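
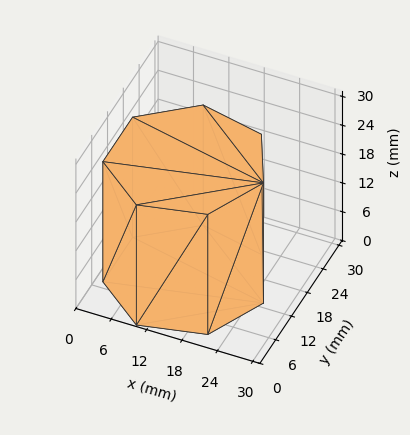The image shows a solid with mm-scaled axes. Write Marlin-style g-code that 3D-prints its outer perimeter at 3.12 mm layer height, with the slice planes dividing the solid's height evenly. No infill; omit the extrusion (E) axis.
Reading the render: the shape is a regular 7-sided prism (a cylinder approximated with 7 flat sides), circumscribed radius ≈ 13 mm, height ≈ 25 mm (dimensions read to the nearest mm from the axis ticks). For the g-code, the solid's height is divided into equal slices at the stated Δz and each level perimeter traced with G1 moves after a G0 lift.

; perimeter-only toolpath
G21 ; units = mm
G90 ; absolute positioning
G28 ; home
; layer 1
G0 Z3.12
G0 X26.00 Y13.00
G1 X21.11 Y23.16
G1 X10.11 Y25.67
G1 X1.29 Y18.64
G1 X1.29 Y7.36
G1 X10.11 Y0.33
G1 X21.11 Y2.84
G1 X26.00 Y13.00
; layer 2
G0 Z6.25
G0 X26.00 Y13.00
G1 X21.11 Y23.16
G1 X10.11 Y25.67
G1 X1.29 Y18.64
G1 X1.29 Y7.36
G1 X10.11 Y0.33
G1 X21.11 Y2.84
G1 X26.00 Y13.00
; layer 3
G0 Z9.38
G0 X26.00 Y13.00
G1 X21.11 Y23.16
G1 X10.11 Y25.67
G1 X1.29 Y18.64
G1 X1.29 Y7.36
G1 X10.11 Y0.33
G1 X21.11 Y2.84
G1 X26.00 Y13.00
; layer 4
G0 Z12.50
G0 X26.00 Y13.00
G1 X21.11 Y23.16
G1 X10.11 Y25.67
G1 X1.29 Y18.64
G1 X1.29 Y7.36
G1 X10.11 Y0.33
G1 X21.11 Y2.84
G1 X26.00 Y13.00
; layer 5
G0 Z15.62
G0 X26.00 Y13.00
G1 X21.11 Y23.16
G1 X10.11 Y25.67
G1 X1.29 Y18.64
G1 X1.29 Y7.36
G1 X10.11 Y0.33
G1 X21.11 Y2.84
G1 X26.00 Y13.00
; layer 6
G0 Z18.75
G0 X26.00 Y13.00
G1 X21.11 Y23.16
G1 X10.11 Y25.67
G1 X1.29 Y18.64
G1 X1.29 Y7.36
G1 X10.11 Y0.33
G1 X21.11 Y2.84
G1 X26.00 Y13.00
; layer 7
G0 Z21.88
G0 X26.00 Y13.00
G1 X21.11 Y23.16
G1 X10.11 Y25.67
G1 X1.29 Y18.64
G1 X1.29 Y7.36
G1 X10.11 Y0.33
G1 X21.11 Y2.84
G1 X26.00 Y13.00
; layer 8
G0 Z25.00
G0 X26.00 Y13.00
G1 X21.11 Y23.16
G1 X10.11 Y25.67
G1 X1.29 Y18.64
G1 X1.29 Y7.36
G1 X10.11 Y0.33
G1 X21.11 Y2.84
G1 X26.00 Y13.00
M2 ; end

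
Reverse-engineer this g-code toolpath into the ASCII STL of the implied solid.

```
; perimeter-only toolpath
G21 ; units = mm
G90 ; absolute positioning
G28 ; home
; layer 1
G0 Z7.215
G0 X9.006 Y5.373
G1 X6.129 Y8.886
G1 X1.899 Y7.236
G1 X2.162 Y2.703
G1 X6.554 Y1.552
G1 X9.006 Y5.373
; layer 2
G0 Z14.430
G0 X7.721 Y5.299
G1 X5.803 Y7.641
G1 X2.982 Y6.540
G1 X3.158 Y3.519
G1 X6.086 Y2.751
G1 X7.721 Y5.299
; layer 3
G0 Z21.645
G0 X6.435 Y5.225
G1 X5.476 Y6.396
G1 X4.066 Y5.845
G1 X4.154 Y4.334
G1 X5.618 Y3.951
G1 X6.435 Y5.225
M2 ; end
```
solid part
  facet normal 0.0000 0.0000 -1.0000
    outer loop
      vertex 0.815 7.931 0.000
      vertex 6.455 10.132 0.000
      vertex 10.291 5.448 0.000
    endloop
  endfacet
  facet normal 0.0000 0.0000 -1.0000
    outer loop
      vertex 1.166 1.887 0.000
      vertex 0.815 7.931 0.000
      vertex 10.291 5.448 0.000
    endloop
  endfacet
  facet normal 0.0000 0.0000 -1.0000
    outer loop
      vertex 7.022 0.352 0.000
      vertex 1.166 1.887 0.000
      vertex 10.291 5.448 0.000
    endloop
  endfacet
  facet normal 0.7657 0.6271 0.1429
    outer loop
      vertex 10.291 5.448 0.000
      vertex 6.455 10.132 0.000
      vertex 5.150 5.150 28.860
    endloop
  endfacet
  facet normal -0.3598 0.9220 0.1429
    outer loop
      vertex 6.455 10.132 0.000
      vertex 0.815 7.931 0.000
      vertex 5.150 5.150 28.860
    endloop
  endfacet
  facet normal -0.9881 -0.0574 0.1429
    outer loop
      vertex 0.815 7.931 0.000
      vertex 1.166 1.887 0.000
      vertex 5.150 5.150 28.860
    endloop
  endfacet
  facet normal -0.2510 -0.9574 0.1429
    outer loop
      vertex 1.166 1.887 0.000
      vertex 7.022 0.352 0.000
      vertex 5.150 5.150 28.860
    endloop
  endfacet
  facet normal 0.8331 -0.5344 0.1429
    outer loop
      vertex 7.022 0.352 0.000
      vertex 10.291 5.448 0.000
      vertex 5.150 5.150 28.860
    endloop
  endfacet
endsolid part

The G0 Z moves step by Δz≈7.215 mm. The G1 loops shrink linearly with z, so the solid tapers from its base footprint up to z≈28.9. Closing with a flat bottom cap and the tapered top and triangulating gives 8 facets — a regular 5-sided pyramid, base circumscribed radius ≈ 5.15 mm, apex at z ≈ 28.9 mm.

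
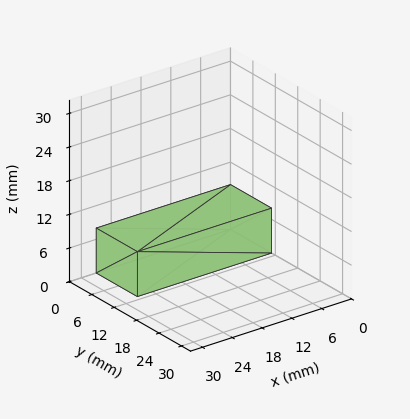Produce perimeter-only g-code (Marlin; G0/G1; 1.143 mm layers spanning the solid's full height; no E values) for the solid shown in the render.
Reading the render: the shape is a rectangular box, roughly 27 × 11 mm footprint and 8 mm tall (dimensions read to the nearest mm from the axis ticks). For the g-code, the solid's height is divided into equal slices at the stated Δz and each level perimeter traced with G1 moves after a G0 lift.

; perimeter-only toolpath
G21 ; units = mm
G90 ; absolute positioning
G28 ; home
; layer 1
G0 Z1.143
G0 X0.000 Y0.000
G1 X27.000 Y0.000
G1 X27.000 Y11.000
G1 X0.000 Y11.000
G1 X0.000 Y0.000
; layer 2
G0 Z2.286
G0 X0.000 Y0.000
G1 X27.000 Y0.000
G1 X27.000 Y11.000
G1 X0.000 Y11.000
G1 X0.000 Y0.000
; layer 3
G0 Z3.429
G0 X0.000 Y0.000
G1 X27.000 Y0.000
G1 X27.000 Y11.000
G1 X0.000 Y11.000
G1 X0.000 Y0.000
; layer 4
G0 Z4.571
G0 X0.000 Y0.000
G1 X27.000 Y0.000
G1 X27.000 Y11.000
G1 X0.000 Y11.000
G1 X0.000 Y0.000
; layer 5
G0 Z5.714
G0 X0.000 Y0.000
G1 X27.000 Y0.000
G1 X27.000 Y11.000
G1 X0.000 Y11.000
G1 X0.000 Y0.000
; layer 6
G0 Z6.857
G0 X0.000 Y0.000
G1 X27.000 Y0.000
G1 X27.000 Y11.000
G1 X0.000 Y11.000
G1 X0.000 Y0.000
; layer 7
G0 Z8.000
G0 X0.000 Y0.000
G1 X27.000 Y0.000
G1 X27.000 Y11.000
G1 X0.000 Y11.000
G1 X0.000 Y0.000
M2 ; end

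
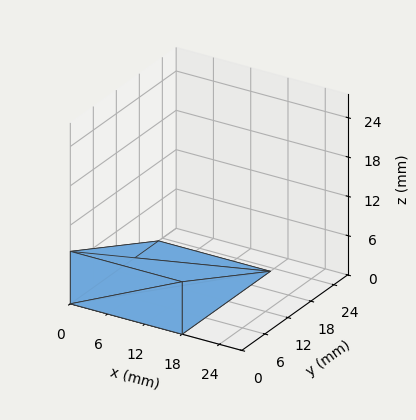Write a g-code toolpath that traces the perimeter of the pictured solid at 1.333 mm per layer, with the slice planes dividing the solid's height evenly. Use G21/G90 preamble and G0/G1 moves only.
Reading the render: the shape is a wedge (ramp): 18 × 23 mm base, rising to 8 mm along the y=0 edge and sloping linearly to z=0 at y=23 (dimensions read to the nearest mm from the axis ticks). For the g-code, the solid's height is divided into equal slices at the stated Δz and each level perimeter traced with G1 moves after a G0 lift.

; perimeter-only toolpath
G21 ; units = mm
G90 ; absolute positioning
G28 ; home
; layer 1
G0 Z1.333
G0 X0.000 Y0.000
G1 X18.000 Y0.000
G1 X18.000 Y19.167
G1 X0.000 Y19.167
G1 X0.000 Y0.000
; layer 2
G0 Z2.667
G0 X0.000 Y0.000
G1 X18.000 Y0.000
G1 X18.000 Y15.333
G1 X0.000 Y15.333
G1 X0.000 Y0.000
; layer 3
G0 Z4.000
G0 X0.000 Y0.000
G1 X18.000 Y0.000
G1 X18.000 Y11.500
G1 X0.000 Y11.500
G1 X0.000 Y0.000
; layer 4
G0 Z5.333
G0 X0.000 Y0.000
G1 X18.000 Y0.000
G1 X18.000 Y7.667
G1 X0.000 Y7.667
G1 X0.000 Y0.000
; layer 5
G0 Z6.667
G0 X0.000 Y0.000
G1 X18.000 Y0.000
G1 X18.000 Y3.833
G1 X0.000 Y3.833
G1 X0.000 Y0.000
M2 ; end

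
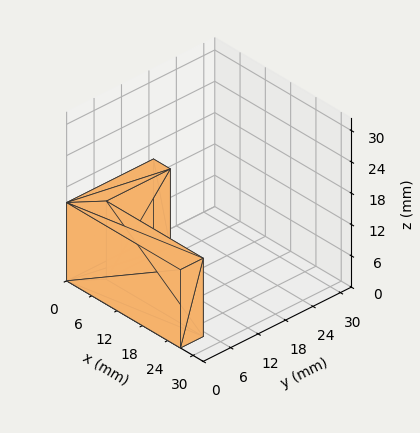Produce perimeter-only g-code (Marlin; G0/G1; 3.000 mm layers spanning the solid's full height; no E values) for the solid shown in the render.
Reading the render: the shape is an L-shaped prism: outer 27 × 19 mm, arm thicknesses ≈ 5 mm (horizontal) and 4 mm (vertical), extruded 15 mm in z (dimensions read to the nearest mm from the axis ticks). For the g-code, the solid's height is divided into equal slices at the stated Δz and each level perimeter traced with G1 moves after a G0 lift.

; perimeter-only toolpath
G21 ; units = mm
G90 ; absolute positioning
G28 ; home
; layer 1
G0 Z3.000
G0 X0.000 Y0.000
G1 X27.000 Y0.000
G1 X27.000 Y5.000
G1 X4.000 Y5.000
G1 X4.000 Y19.000
G1 X0.000 Y19.000
G1 X0.000 Y0.000
; layer 2
G0 Z6.000
G0 X0.000 Y0.000
G1 X27.000 Y0.000
G1 X27.000 Y5.000
G1 X4.000 Y5.000
G1 X4.000 Y19.000
G1 X0.000 Y19.000
G1 X0.000 Y0.000
; layer 3
G0 Z9.000
G0 X0.000 Y0.000
G1 X27.000 Y0.000
G1 X27.000 Y5.000
G1 X4.000 Y5.000
G1 X4.000 Y19.000
G1 X0.000 Y19.000
G1 X0.000 Y0.000
; layer 4
G0 Z12.000
G0 X0.000 Y0.000
G1 X27.000 Y0.000
G1 X27.000 Y5.000
G1 X4.000 Y5.000
G1 X4.000 Y19.000
G1 X0.000 Y19.000
G1 X0.000 Y0.000
; layer 5
G0 Z15.000
G0 X0.000 Y0.000
G1 X27.000 Y0.000
G1 X27.000 Y5.000
G1 X4.000 Y5.000
G1 X4.000 Y19.000
G1 X0.000 Y19.000
G1 X0.000 Y0.000
M2 ; end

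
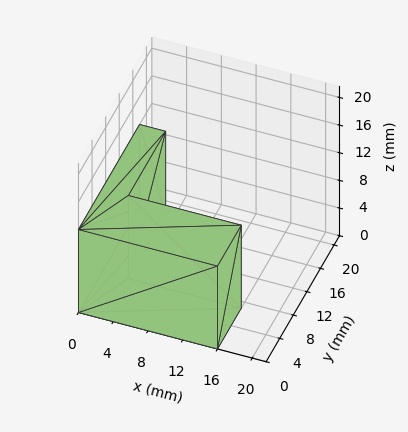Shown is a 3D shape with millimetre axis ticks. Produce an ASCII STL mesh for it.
Reading the render: the shape is an L-shaped prism: outer 16 × 18 mm, arm thicknesses ≈ 7 mm (horizontal) and 3 mm (vertical), extruded 12 mm in z (dimensions read to the nearest mm from the axis ticks). For the STL, each face is triangulated and given an outward normal.

solid part
  facet normal 0.0000 0.0000 -1.0000
    outer loop
      vertex 16.0 7.0 0.0
      vertex 16.0 0.0 0.0
      vertex 0.0 0.0 0.0
    endloop
  endfacet
  facet normal 0.0000 0.0000 -1.0000
    outer loop
      vertex 3.0 7.0 0.0
      vertex 16.0 7.0 0.0
      vertex 0.0 0.0 0.0
    endloop
  endfacet
  facet normal 0.0000 0.0000 -1.0000
    outer loop
      vertex 3.0 18.0 0.0
      vertex 3.0 7.0 0.0
      vertex 0.0 0.0 0.0
    endloop
  endfacet
  facet normal 0.0000 0.0000 -1.0000
    outer loop
      vertex 0.0 18.0 0.0
      vertex 3.0 18.0 0.0
      vertex 0.0 0.0 0.0
    endloop
  endfacet
  facet normal 0.0000 0.0000 1.0000
    outer loop
      vertex 0.0 0.0 12.0
      vertex 16.0 0.0 12.0
      vertex 16.0 7.0 12.0
    endloop
  endfacet
  facet normal 0.0000 0.0000 1.0000
    outer loop
      vertex 0.0 0.0 12.0
      vertex 16.0 7.0 12.0
      vertex 3.0 7.0 12.0
    endloop
  endfacet
  facet normal 0.0000 0.0000 1.0000
    outer loop
      vertex 0.0 0.0 12.0
      vertex 3.0 7.0 12.0
      vertex 3.0 18.0 12.0
    endloop
  endfacet
  facet normal 0.0000 0.0000 1.0000
    outer loop
      vertex 0.0 0.0 12.0
      vertex 3.0 18.0 12.0
      vertex 0.0 18.0 12.0
    endloop
  endfacet
  facet normal 0.0000 -1.0000 0.0000
    outer loop
      vertex 0.0 0.0 0.0
      vertex 16.0 0.0 0.0
      vertex 16.0 0.0 12.0
    endloop
  endfacet
  facet normal 0.0000 -1.0000 0.0000
    outer loop
      vertex 0.0 0.0 0.0
      vertex 16.0 0.0 12.0
      vertex 0.0 0.0 12.0
    endloop
  endfacet
  facet normal 1.0000 0.0000 0.0000
    outer loop
      vertex 16.0 0.0 0.0
      vertex 16.0 7.0 0.0
      vertex 16.0 7.0 12.0
    endloop
  endfacet
  facet normal 1.0000 0.0000 0.0000
    outer loop
      vertex 16.0 0.0 0.0
      vertex 16.0 7.0 12.0
      vertex 16.0 0.0 12.0
    endloop
  endfacet
  facet normal 0.0000 1.0000 0.0000
    outer loop
      vertex 16.0 7.0 0.0
      vertex 3.0 7.0 0.0
      vertex 3.0 7.0 12.0
    endloop
  endfacet
  facet normal 0.0000 1.0000 0.0000
    outer loop
      vertex 16.0 7.0 0.0
      vertex 3.0 7.0 12.0
      vertex 16.0 7.0 12.0
    endloop
  endfacet
  facet normal 1.0000 0.0000 0.0000
    outer loop
      vertex 3.0 7.0 0.0
      vertex 3.0 18.0 0.0
      vertex 3.0 18.0 12.0
    endloop
  endfacet
  facet normal 1.0000 0.0000 0.0000
    outer loop
      vertex 3.0 7.0 0.0
      vertex 3.0 18.0 12.0
      vertex 3.0 7.0 12.0
    endloop
  endfacet
  facet normal 0.0000 1.0000 0.0000
    outer loop
      vertex 3.0 18.0 0.0
      vertex 0.0 18.0 0.0
      vertex 0.0 18.0 12.0
    endloop
  endfacet
  facet normal 0.0000 1.0000 0.0000
    outer loop
      vertex 3.0 18.0 0.0
      vertex 0.0 18.0 12.0
      vertex 3.0 18.0 12.0
    endloop
  endfacet
  facet normal -1.0000 0.0000 0.0000
    outer loop
      vertex 0.0 18.0 0.0
      vertex 0.0 0.0 0.0
      vertex 0.0 0.0 12.0
    endloop
  endfacet
  facet normal -1.0000 0.0000 0.0000
    outer loop
      vertex 0.0 18.0 0.0
      vertex 0.0 0.0 12.0
      vertex 0.0 18.0 12.0
    endloop
  endfacet
endsolid part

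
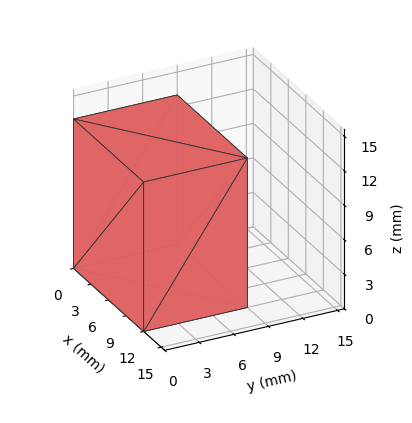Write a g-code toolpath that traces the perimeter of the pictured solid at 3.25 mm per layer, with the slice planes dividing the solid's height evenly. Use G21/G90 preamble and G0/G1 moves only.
Reading the render: the shape is a rectangular box, roughly 12 × 9 mm footprint and 13 mm tall (dimensions read to the nearest mm from the axis ticks). For the g-code, the solid's height is divided into equal slices at the stated Δz and each level perimeter traced with G1 moves after a G0 lift.

; perimeter-only toolpath
G21 ; units = mm
G90 ; absolute positioning
G28 ; home
; layer 1
G0 Z3.25
G0 X0.00 Y0.00
G1 X12.00 Y0.00
G1 X12.00 Y9.00
G1 X0.00 Y9.00
G1 X0.00 Y0.00
; layer 2
G0 Z6.50
G0 X0.00 Y0.00
G1 X12.00 Y0.00
G1 X12.00 Y9.00
G1 X0.00 Y9.00
G1 X0.00 Y0.00
; layer 3
G0 Z9.75
G0 X0.00 Y0.00
G1 X12.00 Y0.00
G1 X12.00 Y9.00
G1 X0.00 Y9.00
G1 X0.00 Y0.00
; layer 4
G0 Z13.00
G0 X0.00 Y0.00
G1 X12.00 Y0.00
G1 X12.00 Y9.00
G1 X0.00 Y9.00
G1 X0.00 Y0.00
M2 ; end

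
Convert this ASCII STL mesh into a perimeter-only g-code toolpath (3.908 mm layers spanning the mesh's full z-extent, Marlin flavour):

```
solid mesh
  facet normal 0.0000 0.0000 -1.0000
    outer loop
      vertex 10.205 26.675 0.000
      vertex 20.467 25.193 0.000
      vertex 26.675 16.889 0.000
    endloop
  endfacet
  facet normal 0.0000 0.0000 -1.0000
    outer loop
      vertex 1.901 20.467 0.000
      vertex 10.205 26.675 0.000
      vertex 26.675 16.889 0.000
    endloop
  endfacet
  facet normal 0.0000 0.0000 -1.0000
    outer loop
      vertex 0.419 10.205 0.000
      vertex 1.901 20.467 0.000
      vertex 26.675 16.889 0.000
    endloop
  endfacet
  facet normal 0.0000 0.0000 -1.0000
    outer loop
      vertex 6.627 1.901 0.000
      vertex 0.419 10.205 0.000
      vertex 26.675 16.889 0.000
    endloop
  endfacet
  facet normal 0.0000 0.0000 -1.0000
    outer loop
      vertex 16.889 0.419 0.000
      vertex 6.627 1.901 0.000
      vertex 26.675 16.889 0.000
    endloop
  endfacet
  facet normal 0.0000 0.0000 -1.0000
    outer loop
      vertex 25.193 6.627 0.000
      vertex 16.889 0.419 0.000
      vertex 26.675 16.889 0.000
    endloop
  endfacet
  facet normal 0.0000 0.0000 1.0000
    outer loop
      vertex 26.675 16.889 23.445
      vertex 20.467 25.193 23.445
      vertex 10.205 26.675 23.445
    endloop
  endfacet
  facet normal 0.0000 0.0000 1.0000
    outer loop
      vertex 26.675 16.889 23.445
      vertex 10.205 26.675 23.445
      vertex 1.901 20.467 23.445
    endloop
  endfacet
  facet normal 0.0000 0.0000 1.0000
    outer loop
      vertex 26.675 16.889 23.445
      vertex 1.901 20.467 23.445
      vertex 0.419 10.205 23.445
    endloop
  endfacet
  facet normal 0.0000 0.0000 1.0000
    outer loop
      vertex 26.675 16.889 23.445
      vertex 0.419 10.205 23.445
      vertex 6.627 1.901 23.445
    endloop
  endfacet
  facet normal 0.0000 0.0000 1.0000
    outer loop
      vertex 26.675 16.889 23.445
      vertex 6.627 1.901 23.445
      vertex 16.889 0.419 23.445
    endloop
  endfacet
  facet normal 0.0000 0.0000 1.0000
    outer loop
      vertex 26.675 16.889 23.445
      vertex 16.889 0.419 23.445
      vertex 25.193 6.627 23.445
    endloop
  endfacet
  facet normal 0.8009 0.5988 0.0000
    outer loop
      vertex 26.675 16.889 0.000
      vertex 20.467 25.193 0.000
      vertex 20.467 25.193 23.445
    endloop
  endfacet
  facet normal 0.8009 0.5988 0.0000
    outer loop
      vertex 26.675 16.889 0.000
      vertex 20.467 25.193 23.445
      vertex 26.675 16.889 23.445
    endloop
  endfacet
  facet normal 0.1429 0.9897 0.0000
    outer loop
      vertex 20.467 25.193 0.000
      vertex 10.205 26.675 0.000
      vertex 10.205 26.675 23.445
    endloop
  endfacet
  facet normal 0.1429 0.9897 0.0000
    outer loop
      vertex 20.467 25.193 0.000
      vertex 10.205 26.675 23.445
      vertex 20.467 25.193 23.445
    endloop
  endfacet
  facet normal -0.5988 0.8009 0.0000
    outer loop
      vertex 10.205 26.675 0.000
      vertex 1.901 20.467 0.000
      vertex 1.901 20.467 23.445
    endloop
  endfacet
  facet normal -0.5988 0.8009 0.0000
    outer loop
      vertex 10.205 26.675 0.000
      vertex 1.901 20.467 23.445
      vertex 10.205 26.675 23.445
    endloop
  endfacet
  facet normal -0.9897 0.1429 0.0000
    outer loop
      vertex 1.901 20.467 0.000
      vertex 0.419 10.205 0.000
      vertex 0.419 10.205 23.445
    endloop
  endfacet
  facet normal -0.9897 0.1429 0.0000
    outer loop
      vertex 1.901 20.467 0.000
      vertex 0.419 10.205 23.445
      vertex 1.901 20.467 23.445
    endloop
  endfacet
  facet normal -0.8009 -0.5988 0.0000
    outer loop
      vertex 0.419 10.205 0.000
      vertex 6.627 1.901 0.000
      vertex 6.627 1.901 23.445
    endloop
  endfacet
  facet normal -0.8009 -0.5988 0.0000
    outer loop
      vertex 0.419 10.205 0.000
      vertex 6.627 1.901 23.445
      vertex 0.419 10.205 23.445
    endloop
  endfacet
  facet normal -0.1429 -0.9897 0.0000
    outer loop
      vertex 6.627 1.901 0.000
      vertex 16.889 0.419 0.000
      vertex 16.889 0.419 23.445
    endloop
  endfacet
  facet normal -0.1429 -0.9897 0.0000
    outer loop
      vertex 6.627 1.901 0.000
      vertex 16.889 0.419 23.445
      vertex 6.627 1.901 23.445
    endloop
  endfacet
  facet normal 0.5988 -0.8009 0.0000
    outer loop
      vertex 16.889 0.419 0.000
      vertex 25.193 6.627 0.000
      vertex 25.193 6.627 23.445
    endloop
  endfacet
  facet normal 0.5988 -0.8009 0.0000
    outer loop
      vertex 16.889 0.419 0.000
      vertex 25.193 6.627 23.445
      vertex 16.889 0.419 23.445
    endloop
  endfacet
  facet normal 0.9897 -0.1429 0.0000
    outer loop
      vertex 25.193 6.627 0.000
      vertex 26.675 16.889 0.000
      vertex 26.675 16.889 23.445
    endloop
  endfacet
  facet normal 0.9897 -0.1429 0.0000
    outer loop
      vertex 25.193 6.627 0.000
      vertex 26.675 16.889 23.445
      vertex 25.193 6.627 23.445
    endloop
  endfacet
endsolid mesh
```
; perimeter-only toolpath
G21 ; units = mm
G90 ; absolute positioning
G28 ; home
; layer 1
G0 Z3.908
G0 X26.675 Y16.889
G1 X20.467 Y25.193
G1 X10.205 Y26.675
G1 X1.901 Y20.467
G1 X0.419 Y10.205
G1 X6.627 Y1.901
G1 X16.889 Y0.419
G1 X25.193 Y6.627
G1 X26.675 Y16.889
; layer 2
G0 Z7.815
G0 X26.675 Y16.889
G1 X20.467 Y25.193
G1 X10.205 Y26.675
G1 X1.901 Y20.467
G1 X0.419 Y10.205
G1 X6.627 Y1.901
G1 X16.889 Y0.419
G1 X25.193 Y6.627
G1 X26.675 Y16.889
; layer 3
G0 Z11.723
G0 X26.675 Y16.889
G1 X20.467 Y25.193
G1 X10.205 Y26.675
G1 X1.901 Y20.467
G1 X0.419 Y10.205
G1 X6.627 Y1.901
G1 X16.889 Y0.419
G1 X25.193 Y6.627
G1 X26.675 Y16.889
; layer 4
G0 Z15.630
G0 X26.675 Y16.889
G1 X20.467 Y25.193
G1 X10.205 Y26.675
G1 X1.901 Y20.467
G1 X0.419 Y10.205
G1 X6.627 Y1.901
G1 X16.889 Y0.419
G1 X25.193 Y6.627
G1 X26.675 Y16.889
; layer 5
G0 Z19.538
G0 X26.675 Y16.889
G1 X20.467 Y25.193
G1 X10.205 Y26.675
G1 X1.901 Y20.467
G1 X0.419 Y10.205
G1 X6.627 Y1.901
G1 X16.889 Y0.419
G1 X25.193 Y6.627
G1 X26.675 Y16.889
; layer 6
G0 Z23.445
G0 X26.675 Y16.889
G1 X20.467 Y25.193
G1 X10.205 Y26.675
G1 X1.901 Y20.467
G1 X0.419 Y10.205
G1 X6.627 Y1.901
G1 X16.889 Y0.419
G1 X25.193 Y6.627
G1 X26.675 Y16.889
M2 ; end

The solid is a regular 8-sided prism (a cylinder approximated with 8 flat sides), circumscribed radius ≈ 13.5 mm, height ≈ 23.4 mm. Slicing at Δz = 3.908 mm — 6 equal slices spanning the solid's height, so layer i sits at z = i·h/6 — gives 6 non-empty perimeters. Each is a 8-segment closed polygon; G0 lifts to the layer z and rapids to the start vertex, then G1 traces the edges.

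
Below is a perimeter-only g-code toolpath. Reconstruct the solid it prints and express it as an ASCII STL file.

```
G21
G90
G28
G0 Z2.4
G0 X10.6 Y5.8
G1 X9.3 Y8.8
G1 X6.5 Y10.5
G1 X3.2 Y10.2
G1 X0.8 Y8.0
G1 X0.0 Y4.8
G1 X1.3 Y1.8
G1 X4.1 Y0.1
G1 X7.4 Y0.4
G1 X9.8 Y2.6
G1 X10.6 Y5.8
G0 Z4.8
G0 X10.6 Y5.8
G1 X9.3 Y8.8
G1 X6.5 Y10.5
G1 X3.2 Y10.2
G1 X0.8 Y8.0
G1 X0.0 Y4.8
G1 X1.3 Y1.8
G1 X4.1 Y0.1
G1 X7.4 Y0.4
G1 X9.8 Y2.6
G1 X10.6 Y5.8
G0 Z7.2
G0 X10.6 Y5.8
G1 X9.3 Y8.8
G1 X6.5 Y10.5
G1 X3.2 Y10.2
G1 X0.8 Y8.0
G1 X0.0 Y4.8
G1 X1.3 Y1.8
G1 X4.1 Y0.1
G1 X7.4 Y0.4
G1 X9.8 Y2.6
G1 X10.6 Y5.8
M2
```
solid part
  facet normal 0.0000 0.0000 -1.0000
    outer loop
      vertex 6.5 10.5 0.0
      vertex 9.3 8.8 0.0
      vertex 10.6 5.8 0.0
    endloop
  endfacet
  facet normal 0.0000 0.0000 -1.0000
    outer loop
      vertex 3.2 10.2 0.0
      vertex 6.5 10.5 0.0
      vertex 10.6 5.8 0.0
    endloop
  endfacet
  facet normal 0.0000 0.0000 -1.0000
    outer loop
      vertex 0.8 8.0 0.0
      vertex 3.2 10.2 0.0
      vertex 10.6 5.8 0.0
    endloop
  endfacet
  facet normal 0.0000 0.0000 -1.0000
    outer loop
      vertex 0.0 4.8 0.0
      vertex 0.8 8.0 0.0
      vertex 10.6 5.8 0.0
    endloop
  endfacet
  facet normal 0.0000 0.0000 -1.0000
    outer loop
      vertex 1.3 1.8 0.0
      vertex 0.0 4.8 0.0
      vertex 10.6 5.8 0.0
    endloop
  endfacet
  facet normal 0.0000 0.0000 -1.0000
    outer loop
      vertex 4.1 0.1 0.0
      vertex 1.3 1.8 0.0
      vertex 10.6 5.8 0.0
    endloop
  endfacet
  facet normal 0.0000 0.0000 -1.0000
    outer loop
      vertex 7.4 0.4 0.0
      vertex 4.1 0.1 0.0
      vertex 10.6 5.8 0.0
    endloop
  endfacet
  facet normal 0.0000 0.0000 -1.0000
    outer loop
      vertex 9.8 2.6 0.0
      vertex 7.4 0.4 0.0
      vertex 10.6 5.8 0.0
    endloop
  endfacet
  facet normal 0.0000 0.0000 1.0000
    outer loop
      vertex 10.6 5.8 7.2
      vertex 9.3 8.8 7.2
      vertex 6.5 10.5 7.2
    endloop
  endfacet
  facet normal 0.0000 0.0000 1.0000
    outer loop
      vertex 10.6 5.8 7.2
      vertex 6.5 10.5 7.2
      vertex 3.2 10.2 7.2
    endloop
  endfacet
  facet normal 0.0000 0.0000 1.0000
    outer loop
      vertex 10.6 5.8 7.2
      vertex 3.2 10.2 7.2
      vertex 0.8 8.0 7.2
    endloop
  endfacet
  facet normal 0.0000 0.0000 1.0000
    outer loop
      vertex 10.6 5.8 7.2
      vertex 0.8 8.0 7.2
      vertex 0.0 4.8 7.2
    endloop
  endfacet
  facet normal 0.0000 0.0000 1.0000
    outer loop
      vertex 10.6 5.8 7.2
      vertex 0.0 4.8 7.2
      vertex 1.3 1.8 7.2
    endloop
  endfacet
  facet normal 0.0000 0.0000 1.0000
    outer loop
      vertex 10.6 5.8 7.2
      vertex 1.3 1.8 7.2
      vertex 4.1 0.1 7.2
    endloop
  endfacet
  facet normal 0.0000 0.0000 1.0000
    outer loop
      vertex 10.6 5.8 7.2
      vertex 4.1 0.1 7.2
      vertex 7.4 0.4 7.2
    endloop
  endfacet
  facet normal 0.0000 0.0000 1.0000
    outer loop
      vertex 10.6 5.8 7.2
      vertex 7.4 0.4 7.2
      vertex 9.8 2.6 7.2
    endloop
  endfacet
  facet normal 0.9176 0.3976 0.0000
    outer loop
      vertex 10.6 5.8 0.0
      vertex 9.3 8.8 0.0
      vertex 9.3 8.8 7.2
    endloop
  endfacet
  facet normal 0.9176 0.3976 0.0000
    outer loop
      vertex 10.6 5.8 0.0
      vertex 9.3 8.8 7.2
      vertex 10.6 5.8 7.2
    endloop
  endfacet
  facet normal 0.5190 0.8548 0.0000
    outer loop
      vertex 9.3 8.8 0.0
      vertex 6.5 10.5 0.0
      vertex 6.5 10.5 7.2
    endloop
  endfacet
  facet normal 0.5190 0.8548 0.0000
    outer loop
      vertex 9.3 8.8 0.0
      vertex 6.5 10.5 7.2
      vertex 9.3 8.8 7.2
    endloop
  endfacet
  facet normal -0.0905 0.9959 0.0000
    outer loop
      vertex 6.5 10.5 0.0
      vertex 3.2 10.2 0.0
      vertex 3.2 10.2 7.2
    endloop
  endfacet
  facet normal -0.0905 0.9959 0.0000
    outer loop
      vertex 6.5 10.5 0.0
      vertex 3.2 10.2 7.2
      vertex 6.5 10.5 7.2
    endloop
  endfacet
  facet normal -0.6757 0.7372 0.0000
    outer loop
      vertex 3.2 10.2 0.0
      vertex 0.8 8.0 0.0
      vertex 0.8 8.0 7.2
    endloop
  endfacet
  facet normal -0.6757 0.7372 0.0000
    outer loop
      vertex 3.2 10.2 0.0
      vertex 0.8 8.0 7.2
      vertex 3.2 10.2 7.2
    endloop
  endfacet
  facet normal -0.9701 0.2425 0.0000
    outer loop
      vertex 0.8 8.0 0.0
      vertex 0.0 4.8 0.0
      vertex 0.0 4.8 7.2
    endloop
  endfacet
  facet normal -0.9701 0.2425 0.0000
    outer loop
      vertex 0.8 8.0 0.0
      vertex 0.0 4.8 7.2
      vertex 0.8 8.0 7.2
    endloop
  endfacet
  facet normal -0.9176 -0.3976 0.0000
    outer loop
      vertex 0.0 4.8 0.0
      vertex 1.3 1.8 0.0
      vertex 1.3 1.8 7.2
    endloop
  endfacet
  facet normal -0.9176 -0.3976 0.0000
    outer loop
      vertex 0.0 4.8 0.0
      vertex 1.3 1.8 7.2
      vertex 0.0 4.8 7.2
    endloop
  endfacet
  facet normal -0.5190 -0.8548 0.0000
    outer loop
      vertex 1.3 1.8 0.0
      vertex 4.1 0.1 0.0
      vertex 4.1 0.1 7.2
    endloop
  endfacet
  facet normal -0.5190 -0.8548 0.0000
    outer loop
      vertex 1.3 1.8 0.0
      vertex 4.1 0.1 7.2
      vertex 1.3 1.8 7.2
    endloop
  endfacet
  facet normal 0.0905 -0.9959 0.0000
    outer loop
      vertex 4.1 0.1 0.0
      vertex 7.4 0.4 0.0
      vertex 7.4 0.4 7.2
    endloop
  endfacet
  facet normal 0.0905 -0.9959 0.0000
    outer loop
      vertex 4.1 0.1 0.0
      vertex 7.4 0.4 7.2
      vertex 4.1 0.1 7.2
    endloop
  endfacet
  facet normal 0.6757 -0.7372 0.0000
    outer loop
      vertex 7.4 0.4 0.0
      vertex 9.8 2.6 0.0
      vertex 9.8 2.6 7.2
    endloop
  endfacet
  facet normal 0.6757 -0.7372 0.0000
    outer loop
      vertex 7.4 0.4 0.0
      vertex 9.8 2.6 7.2
      vertex 7.4 0.4 7.2
    endloop
  endfacet
  facet normal 0.9701 -0.2425 0.0000
    outer loop
      vertex 9.8 2.6 0.0
      vertex 10.6 5.8 0.0
      vertex 10.6 5.8 7.2
    endloop
  endfacet
  facet normal 0.9701 -0.2425 0.0000
    outer loop
      vertex 9.8 2.6 0.0
      vertex 10.6 5.8 7.2
      vertex 9.8 2.6 7.2
    endloop
  endfacet
endsolid part

The G0 Z moves step by Δz≈2.4 mm. Every layer's G1 loop is the same polygon, so the solid is a straight extrusion of it from z=0 to z≈7.2. Closing with flat bottom and top caps and triangulating gives 36 facets — a regular 10-sided prism (a cylinder approximated with 10 flat sides), circumscribed radius ≈ 5.3 mm, height ≈ 7.2 mm.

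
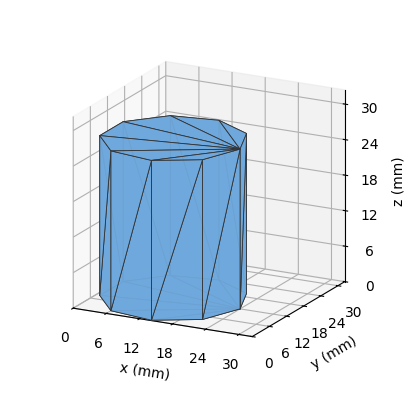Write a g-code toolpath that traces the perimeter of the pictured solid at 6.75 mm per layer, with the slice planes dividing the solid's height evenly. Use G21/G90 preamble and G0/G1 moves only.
Reading the render: the shape is a regular 9-sided prism (a cylinder approximated with 9 flat sides), circumscribed radius ≈ 12 mm, height ≈ 27 mm (dimensions read to the nearest mm from the axis ticks). For the g-code, the solid's height is divided into equal slices at the stated Δz and each level perimeter traced with G1 moves after a G0 lift.

; perimeter-only toolpath
G21 ; units = mm
G90 ; absolute positioning
G28 ; home
; layer 1
G0 Z6.75
G0 X24.00 Y12.00
G1 X21.19 Y19.71
G1 X14.08 Y23.82
G1 X6.00 Y22.39
G1 X0.72 Y16.10
G1 X0.72 Y7.90
G1 X6.00 Y1.61
G1 X14.08 Y0.18
G1 X21.19 Y4.29
G1 X24.00 Y12.00
; layer 2
G0 Z13.50
G0 X24.00 Y12.00
G1 X21.19 Y19.71
G1 X14.08 Y23.82
G1 X6.00 Y22.39
G1 X0.72 Y16.10
G1 X0.72 Y7.90
G1 X6.00 Y1.61
G1 X14.08 Y0.18
G1 X21.19 Y4.29
G1 X24.00 Y12.00
; layer 3
G0 Z20.25
G0 X24.00 Y12.00
G1 X21.19 Y19.71
G1 X14.08 Y23.82
G1 X6.00 Y22.39
G1 X0.72 Y16.10
G1 X0.72 Y7.90
G1 X6.00 Y1.61
G1 X14.08 Y0.18
G1 X21.19 Y4.29
G1 X24.00 Y12.00
; layer 4
G0 Z27.00
G0 X24.00 Y12.00
G1 X21.19 Y19.71
G1 X14.08 Y23.82
G1 X6.00 Y22.39
G1 X0.72 Y16.10
G1 X0.72 Y7.90
G1 X6.00 Y1.61
G1 X14.08 Y0.18
G1 X21.19 Y4.29
G1 X24.00 Y12.00
M2 ; end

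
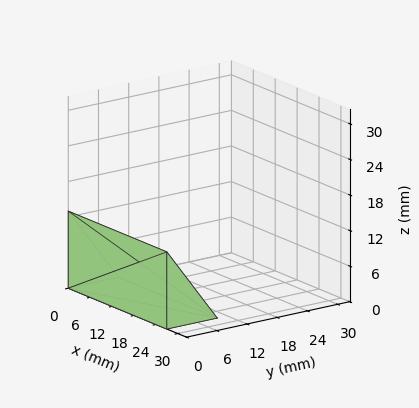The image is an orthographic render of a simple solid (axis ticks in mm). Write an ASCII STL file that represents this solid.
Reading the render: the shape is a wedge (ramp): 27 × 10 mm base, rising to 13 mm along the y=0 edge and sloping linearly to z=0 at y=10 (dimensions read to the nearest mm from the axis ticks). For the STL, each face is triangulated and given an outward normal.

solid part
  facet normal 0.0000 0.0000 -1.0000
    outer loop
      vertex 27.000 10.000 0.000
      vertex 27.000 0.000 0.000
      vertex 0.000 0.000 0.000
    endloop
  endfacet
  facet normal 0.0000 0.0000 -1.0000
    outer loop
      vertex 0.000 10.000 0.000
      vertex 27.000 10.000 0.000
      vertex 0.000 0.000 0.000
    endloop
  endfacet
  facet normal 0.0000 -1.0000 0.0000
    outer loop
      vertex 0.000 0.000 0.000
      vertex 27.000 0.000 0.000
      vertex 27.000 0.000 13.000
    endloop
  endfacet
  facet normal 0.0000 -1.0000 0.0000
    outer loop
      vertex 0.000 0.000 0.000
      vertex 27.000 0.000 13.000
      vertex 0.000 0.000 13.000
    endloop
  endfacet
  facet normal 0.0000 0.7926 0.6097
    outer loop
      vertex 0.000 0.000 13.000
      vertex 27.000 0.000 13.000
      vertex 27.000 10.000 0.000
    endloop
  endfacet
  facet normal 0.0000 0.7926 0.6097
    outer loop
      vertex 0.000 0.000 13.000
      vertex 27.000 10.000 0.000
      vertex 0.000 10.000 0.000
    endloop
  endfacet
  facet normal -1.0000 0.0000 0.0000
    outer loop
      vertex 0.000 0.000 13.000
      vertex 0.000 10.000 0.000
      vertex 0.000 0.000 0.000
    endloop
  endfacet
  facet normal 1.0000 0.0000 0.0000
    outer loop
      vertex 27.000 0.000 0.000
      vertex 27.000 10.000 0.000
      vertex 27.000 0.000 13.000
    endloop
  endfacet
endsolid part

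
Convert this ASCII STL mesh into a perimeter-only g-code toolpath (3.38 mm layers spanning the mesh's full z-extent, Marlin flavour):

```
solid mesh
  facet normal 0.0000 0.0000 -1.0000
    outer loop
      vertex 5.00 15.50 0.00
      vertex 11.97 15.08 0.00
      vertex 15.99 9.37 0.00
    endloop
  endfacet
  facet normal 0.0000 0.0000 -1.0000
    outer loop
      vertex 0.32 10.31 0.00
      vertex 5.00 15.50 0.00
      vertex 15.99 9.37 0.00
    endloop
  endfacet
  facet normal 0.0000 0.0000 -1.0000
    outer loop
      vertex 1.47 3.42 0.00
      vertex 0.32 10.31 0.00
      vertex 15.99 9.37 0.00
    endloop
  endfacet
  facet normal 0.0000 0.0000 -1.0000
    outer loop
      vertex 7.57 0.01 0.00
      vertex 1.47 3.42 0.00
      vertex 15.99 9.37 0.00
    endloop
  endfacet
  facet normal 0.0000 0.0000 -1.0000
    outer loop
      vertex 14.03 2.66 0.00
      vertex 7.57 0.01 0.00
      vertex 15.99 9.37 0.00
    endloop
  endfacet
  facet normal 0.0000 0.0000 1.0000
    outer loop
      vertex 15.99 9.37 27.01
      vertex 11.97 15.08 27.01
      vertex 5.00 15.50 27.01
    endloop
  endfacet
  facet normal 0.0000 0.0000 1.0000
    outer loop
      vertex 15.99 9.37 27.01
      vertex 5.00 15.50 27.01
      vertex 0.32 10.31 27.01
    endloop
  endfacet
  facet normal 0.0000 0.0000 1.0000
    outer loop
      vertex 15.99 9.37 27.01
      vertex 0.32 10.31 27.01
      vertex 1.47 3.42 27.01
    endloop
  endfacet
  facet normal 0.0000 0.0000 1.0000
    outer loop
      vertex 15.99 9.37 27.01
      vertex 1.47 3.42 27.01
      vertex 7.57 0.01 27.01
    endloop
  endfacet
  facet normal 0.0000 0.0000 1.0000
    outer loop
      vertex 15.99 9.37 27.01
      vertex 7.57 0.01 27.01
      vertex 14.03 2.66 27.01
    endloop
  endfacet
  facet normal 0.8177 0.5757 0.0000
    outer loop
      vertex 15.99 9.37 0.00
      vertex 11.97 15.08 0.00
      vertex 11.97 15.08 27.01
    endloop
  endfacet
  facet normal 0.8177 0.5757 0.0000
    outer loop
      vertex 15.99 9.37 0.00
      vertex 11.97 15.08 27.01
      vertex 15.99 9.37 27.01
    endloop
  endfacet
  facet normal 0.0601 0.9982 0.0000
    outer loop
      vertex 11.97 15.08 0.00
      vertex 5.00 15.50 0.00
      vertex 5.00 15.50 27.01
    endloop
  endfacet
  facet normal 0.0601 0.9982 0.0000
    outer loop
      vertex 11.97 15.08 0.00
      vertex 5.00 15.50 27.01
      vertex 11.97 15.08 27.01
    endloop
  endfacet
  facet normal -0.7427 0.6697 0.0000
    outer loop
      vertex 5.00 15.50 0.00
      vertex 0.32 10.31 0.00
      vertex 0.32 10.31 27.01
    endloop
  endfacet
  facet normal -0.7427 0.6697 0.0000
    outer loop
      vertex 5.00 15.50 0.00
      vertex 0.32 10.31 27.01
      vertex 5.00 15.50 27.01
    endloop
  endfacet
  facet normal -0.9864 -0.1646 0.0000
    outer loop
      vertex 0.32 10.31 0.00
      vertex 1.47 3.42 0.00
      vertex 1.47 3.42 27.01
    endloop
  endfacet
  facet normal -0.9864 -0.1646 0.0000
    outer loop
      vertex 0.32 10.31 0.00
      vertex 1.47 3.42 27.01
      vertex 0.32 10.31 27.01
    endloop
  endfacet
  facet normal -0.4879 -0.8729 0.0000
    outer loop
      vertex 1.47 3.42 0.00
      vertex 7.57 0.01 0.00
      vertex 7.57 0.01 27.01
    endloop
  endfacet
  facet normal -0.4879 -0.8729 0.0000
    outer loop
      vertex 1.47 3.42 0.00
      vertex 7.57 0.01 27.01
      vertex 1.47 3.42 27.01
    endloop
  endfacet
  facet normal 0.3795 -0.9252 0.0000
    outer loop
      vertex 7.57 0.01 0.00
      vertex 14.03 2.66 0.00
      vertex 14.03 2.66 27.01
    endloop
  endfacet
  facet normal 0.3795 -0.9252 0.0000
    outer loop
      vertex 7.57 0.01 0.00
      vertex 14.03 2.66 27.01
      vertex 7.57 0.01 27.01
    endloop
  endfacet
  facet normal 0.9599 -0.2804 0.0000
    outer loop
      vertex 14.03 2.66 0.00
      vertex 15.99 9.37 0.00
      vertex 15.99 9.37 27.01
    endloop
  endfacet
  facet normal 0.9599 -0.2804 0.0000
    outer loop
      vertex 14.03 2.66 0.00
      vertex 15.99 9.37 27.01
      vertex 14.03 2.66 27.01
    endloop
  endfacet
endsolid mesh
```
; perimeter-only toolpath
G21 ; units = mm
G90 ; absolute positioning
G28 ; home
; layer 1
G0 Z3.38
G0 X15.99 Y9.37
G1 X11.97 Y15.08
G1 X5.00 Y15.50
G1 X0.32 Y10.31
G1 X1.47 Y3.42
G1 X7.57 Y0.01
G1 X14.03 Y2.66
G1 X15.99 Y9.37
; layer 2
G0 Z6.75
G0 X15.99 Y9.37
G1 X11.97 Y15.08
G1 X5.00 Y15.50
G1 X0.32 Y10.31
G1 X1.47 Y3.42
G1 X7.57 Y0.01
G1 X14.03 Y2.66
G1 X15.99 Y9.37
; layer 3
G0 Z10.13
G0 X15.99 Y9.37
G1 X11.97 Y15.08
G1 X5.00 Y15.50
G1 X0.32 Y10.31
G1 X1.47 Y3.42
G1 X7.57 Y0.01
G1 X14.03 Y2.66
G1 X15.99 Y9.37
; layer 4
G0 Z13.51
G0 X15.99 Y9.37
G1 X11.97 Y15.08
G1 X5.00 Y15.50
G1 X0.32 Y10.31
G1 X1.47 Y3.42
G1 X7.57 Y0.01
G1 X14.03 Y2.66
G1 X15.99 Y9.37
; layer 5
G0 Z16.88
G0 X15.99 Y9.37
G1 X11.97 Y15.08
G1 X5.00 Y15.50
G1 X0.32 Y10.31
G1 X1.47 Y3.42
G1 X7.57 Y0.01
G1 X14.03 Y2.66
G1 X15.99 Y9.37
; layer 6
G0 Z20.26
G0 X15.99 Y9.37
G1 X11.97 Y15.08
G1 X5.00 Y15.50
G1 X0.32 Y10.31
G1 X1.47 Y3.42
G1 X7.57 Y0.01
G1 X14.03 Y2.66
G1 X15.99 Y9.37
; layer 7
G0 Z23.63
G0 X15.99 Y9.37
G1 X11.97 Y15.08
G1 X5.00 Y15.50
G1 X0.32 Y10.31
G1 X1.47 Y3.42
G1 X7.57 Y0.01
G1 X14.03 Y2.66
G1 X15.99 Y9.37
; layer 8
G0 Z27.01
G0 X15.99 Y9.37
G1 X11.97 Y15.08
G1 X5.00 Y15.50
G1 X0.32 Y10.31
G1 X1.47 Y3.42
G1 X7.57 Y0.01
G1 X14.03 Y2.66
G1 X15.99 Y9.37
M2 ; end

The solid is a regular 7-sided prism (a cylinder approximated with 7 flat sides), circumscribed radius ≈ 8.05 mm, height ≈ 27 mm. Slicing at Δz = 3.38 mm — 8 equal slices spanning the solid's height, so layer i sits at z = i·h/8 — gives 8 non-empty perimeters. Each is a 7-segment closed polygon; G0 lifts to the layer z and rapids to the start vertex, then G1 traces the edges.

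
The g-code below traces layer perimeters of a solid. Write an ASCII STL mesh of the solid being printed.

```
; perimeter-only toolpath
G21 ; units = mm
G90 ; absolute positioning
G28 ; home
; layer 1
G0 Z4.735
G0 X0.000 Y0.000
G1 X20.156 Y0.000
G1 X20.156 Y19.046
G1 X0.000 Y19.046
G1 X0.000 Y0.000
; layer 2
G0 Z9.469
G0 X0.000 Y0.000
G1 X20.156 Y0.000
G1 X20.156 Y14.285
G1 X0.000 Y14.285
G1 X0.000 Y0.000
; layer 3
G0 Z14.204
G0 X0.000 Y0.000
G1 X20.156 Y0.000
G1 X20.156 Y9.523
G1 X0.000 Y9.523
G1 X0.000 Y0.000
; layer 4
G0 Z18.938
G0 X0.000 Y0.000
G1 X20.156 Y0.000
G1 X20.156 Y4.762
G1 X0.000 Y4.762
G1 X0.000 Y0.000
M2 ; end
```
solid part
  facet normal 0.0000 0.0000 -1.0000
    outer loop
      vertex 20.156 23.808 0.000
      vertex 20.156 0.000 0.000
      vertex 0.000 0.000 0.000
    endloop
  endfacet
  facet normal 0.0000 0.0000 -1.0000
    outer loop
      vertex 0.000 23.808 0.000
      vertex 20.156 23.808 0.000
      vertex 0.000 0.000 0.000
    endloop
  endfacet
  facet normal 0.0000 -1.0000 0.0000
    outer loop
      vertex 0.000 0.000 0.000
      vertex 20.156 0.000 0.000
      vertex 20.156 0.000 23.673
    endloop
  endfacet
  facet normal 0.0000 -1.0000 0.0000
    outer loop
      vertex 0.000 0.000 0.000
      vertex 20.156 0.000 23.673
      vertex 0.000 0.000 23.673
    endloop
  endfacet
  facet normal 0.0000 0.7051 0.7091
    outer loop
      vertex 0.000 0.000 23.673
      vertex 20.156 0.000 23.673
      vertex 20.156 23.808 0.000
    endloop
  endfacet
  facet normal 0.0000 0.7051 0.7091
    outer loop
      vertex 0.000 0.000 23.673
      vertex 20.156 23.808 0.000
      vertex 0.000 23.808 0.000
    endloop
  endfacet
  facet normal -1.0000 0.0000 0.0000
    outer loop
      vertex 0.000 0.000 23.673
      vertex 0.000 23.808 0.000
      vertex 0.000 0.000 0.000
    endloop
  endfacet
  facet normal 1.0000 0.0000 0.0000
    outer loop
      vertex 20.156 0.000 0.000
      vertex 20.156 23.808 0.000
      vertex 20.156 0.000 23.673
    endloop
  endfacet
endsolid part

The G0 Z moves step by Δz≈4.735 mm. The G1 loops shrink linearly with z, so the solid tapers from its base footprint up to z≈23.7. Closing with a flat bottom cap and the tapered top and triangulating gives 8 facets — a wedge (ramp): 20.2 × 23.8 mm base, rising to 23.7 mm along the y=0 edge and sloping linearly to z=0 at y=23.8.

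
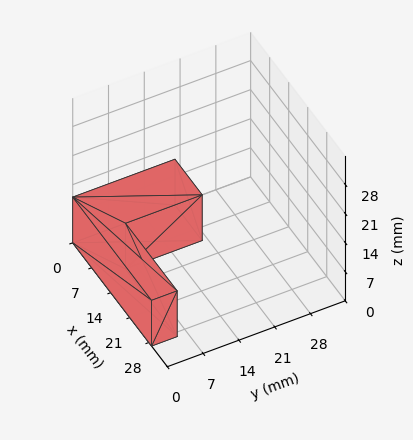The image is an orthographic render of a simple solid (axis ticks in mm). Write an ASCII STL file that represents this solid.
Reading the render: the shape is an L-shaped prism: outer 29 × 20 mm, arm thicknesses ≈ 5 mm (horizontal) and 10 mm (vertical), extruded 11 mm in z (dimensions read to the nearest mm from the axis ticks). For the STL, each face is triangulated and given an outward normal.

solid part
  facet normal 0.0000 0.0000 -1.0000
    outer loop
      vertex 29.000 5.000 0.000
      vertex 29.000 0.000 0.000
      vertex 0.000 0.000 0.000
    endloop
  endfacet
  facet normal 0.0000 0.0000 -1.0000
    outer loop
      vertex 10.000 5.000 0.000
      vertex 29.000 5.000 0.000
      vertex 0.000 0.000 0.000
    endloop
  endfacet
  facet normal 0.0000 0.0000 -1.0000
    outer loop
      vertex 10.000 20.000 0.000
      vertex 10.000 5.000 0.000
      vertex 0.000 0.000 0.000
    endloop
  endfacet
  facet normal 0.0000 0.0000 -1.0000
    outer loop
      vertex 0.000 20.000 0.000
      vertex 10.000 20.000 0.000
      vertex 0.000 0.000 0.000
    endloop
  endfacet
  facet normal 0.0000 0.0000 1.0000
    outer loop
      vertex 0.000 0.000 11.000
      vertex 29.000 0.000 11.000
      vertex 29.000 5.000 11.000
    endloop
  endfacet
  facet normal 0.0000 0.0000 1.0000
    outer loop
      vertex 0.000 0.000 11.000
      vertex 29.000 5.000 11.000
      vertex 10.000 5.000 11.000
    endloop
  endfacet
  facet normal 0.0000 0.0000 1.0000
    outer loop
      vertex 0.000 0.000 11.000
      vertex 10.000 5.000 11.000
      vertex 10.000 20.000 11.000
    endloop
  endfacet
  facet normal 0.0000 0.0000 1.0000
    outer loop
      vertex 0.000 0.000 11.000
      vertex 10.000 20.000 11.000
      vertex 0.000 20.000 11.000
    endloop
  endfacet
  facet normal 0.0000 -1.0000 0.0000
    outer loop
      vertex 0.000 0.000 0.000
      vertex 29.000 0.000 0.000
      vertex 29.000 0.000 11.000
    endloop
  endfacet
  facet normal 0.0000 -1.0000 0.0000
    outer loop
      vertex 0.000 0.000 0.000
      vertex 29.000 0.000 11.000
      vertex 0.000 0.000 11.000
    endloop
  endfacet
  facet normal 1.0000 0.0000 0.0000
    outer loop
      vertex 29.000 0.000 0.000
      vertex 29.000 5.000 0.000
      vertex 29.000 5.000 11.000
    endloop
  endfacet
  facet normal 1.0000 0.0000 0.0000
    outer loop
      vertex 29.000 0.000 0.000
      vertex 29.000 5.000 11.000
      vertex 29.000 0.000 11.000
    endloop
  endfacet
  facet normal 0.0000 1.0000 0.0000
    outer loop
      vertex 29.000 5.000 0.000
      vertex 10.000 5.000 0.000
      vertex 10.000 5.000 11.000
    endloop
  endfacet
  facet normal 0.0000 1.0000 0.0000
    outer loop
      vertex 29.000 5.000 0.000
      vertex 10.000 5.000 11.000
      vertex 29.000 5.000 11.000
    endloop
  endfacet
  facet normal 1.0000 0.0000 0.0000
    outer loop
      vertex 10.000 5.000 0.000
      vertex 10.000 20.000 0.000
      vertex 10.000 20.000 11.000
    endloop
  endfacet
  facet normal 1.0000 0.0000 0.0000
    outer loop
      vertex 10.000 5.000 0.000
      vertex 10.000 20.000 11.000
      vertex 10.000 5.000 11.000
    endloop
  endfacet
  facet normal 0.0000 1.0000 0.0000
    outer loop
      vertex 10.000 20.000 0.000
      vertex 0.000 20.000 0.000
      vertex 0.000 20.000 11.000
    endloop
  endfacet
  facet normal 0.0000 1.0000 0.0000
    outer loop
      vertex 10.000 20.000 0.000
      vertex 0.000 20.000 11.000
      vertex 10.000 20.000 11.000
    endloop
  endfacet
  facet normal -1.0000 0.0000 0.0000
    outer loop
      vertex 0.000 20.000 0.000
      vertex 0.000 0.000 0.000
      vertex 0.000 0.000 11.000
    endloop
  endfacet
  facet normal -1.0000 0.0000 0.0000
    outer loop
      vertex 0.000 20.000 0.000
      vertex 0.000 0.000 11.000
      vertex 0.000 20.000 11.000
    endloop
  endfacet
endsolid part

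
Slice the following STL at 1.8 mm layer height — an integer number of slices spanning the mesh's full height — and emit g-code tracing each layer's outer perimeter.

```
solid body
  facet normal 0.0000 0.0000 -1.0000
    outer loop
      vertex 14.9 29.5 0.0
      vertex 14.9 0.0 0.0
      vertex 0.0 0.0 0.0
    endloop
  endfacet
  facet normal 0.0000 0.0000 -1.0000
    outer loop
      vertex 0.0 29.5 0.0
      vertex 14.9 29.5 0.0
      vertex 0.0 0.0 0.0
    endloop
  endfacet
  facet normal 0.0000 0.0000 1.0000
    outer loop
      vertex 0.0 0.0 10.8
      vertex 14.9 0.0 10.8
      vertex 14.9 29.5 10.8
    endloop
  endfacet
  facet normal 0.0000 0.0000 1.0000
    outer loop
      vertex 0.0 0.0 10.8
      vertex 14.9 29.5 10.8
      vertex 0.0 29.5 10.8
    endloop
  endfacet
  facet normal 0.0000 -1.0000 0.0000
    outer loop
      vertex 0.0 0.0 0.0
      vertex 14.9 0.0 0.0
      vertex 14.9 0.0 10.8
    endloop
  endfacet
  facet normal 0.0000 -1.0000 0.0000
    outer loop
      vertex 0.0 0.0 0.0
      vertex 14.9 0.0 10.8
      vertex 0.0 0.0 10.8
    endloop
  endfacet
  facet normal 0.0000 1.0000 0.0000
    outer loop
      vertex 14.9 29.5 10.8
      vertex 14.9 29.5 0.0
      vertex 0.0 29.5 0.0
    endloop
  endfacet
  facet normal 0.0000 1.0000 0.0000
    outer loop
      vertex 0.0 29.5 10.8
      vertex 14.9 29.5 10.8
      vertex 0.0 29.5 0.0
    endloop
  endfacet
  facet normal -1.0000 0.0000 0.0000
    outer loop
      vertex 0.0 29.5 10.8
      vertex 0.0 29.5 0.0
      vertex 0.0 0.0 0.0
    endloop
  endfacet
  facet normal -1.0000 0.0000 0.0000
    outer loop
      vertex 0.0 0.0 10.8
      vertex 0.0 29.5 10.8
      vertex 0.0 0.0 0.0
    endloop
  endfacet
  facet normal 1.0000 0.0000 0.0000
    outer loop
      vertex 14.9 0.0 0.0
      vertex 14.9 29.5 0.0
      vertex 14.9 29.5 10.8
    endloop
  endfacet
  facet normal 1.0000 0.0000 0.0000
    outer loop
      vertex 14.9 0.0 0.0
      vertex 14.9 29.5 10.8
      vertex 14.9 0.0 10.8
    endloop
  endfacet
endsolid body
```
; perimeter-only toolpath
G21 ; units = mm
G90 ; absolute positioning
G28 ; home
; layer 1
G0 Z1.8
G0 X0.0 Y0.0
G1 X14.9 Y0.0
G1 X14.9 Y29.5
G1 X0.0 Y29.5
G1 X0.0 Y0.0
; layer 2
G0 Z3.6
G0 X0.0 Y0.0
G1 X14.9 Y0.0
G1 X14.9 Y29.5
G1 X0.0 Y29.5
G1 X0.0 Y0.0
; layer 3
G0 Z5.4
G0 X0.0 Y0.0
G1 X14.9 Y0.0
G1 X14.9 Y29.5
G1 X0.0 Y29.5
G1 X0.0 Y0.0
; layer 4
G0 Z7.2
G0 X0.0 Y0.0
G1 X14.9 Y0.0
G1 X14.9 Y29.5
G1 X0.0 Y29.5
G1 X0.0 Y0.0
; layer 5
G0 Z9.0
G0 X0.0 Y0.0
G1 X14.9 Y0.0
G1 X14.9 Y29.5
G1 X0.0 Y29.5
G1 X0.0 Y0.0
; layer 6
G0 Z10.8
G0 X0.0 Y0.0
G1 X14.9 Y0.0
G1 X14.9 Y29.5
G1 X0.0 Y29.5
G1 X0.0 Y0.0
M2 ; end

The solid is a rectangular box, roughly 14.9 × 29.5 mm footprint and 10.8 mm tall. Slicing at Δz = 1.8 mm — 6 equal slices spanning the solid's height, so layer i sits at z = i·h/6 — gives 6 non-empty perimeters. Each is a 4-segment closed polygon; G0 lifts to the layer z and rapids to the start vertex, then G1 traces the edges.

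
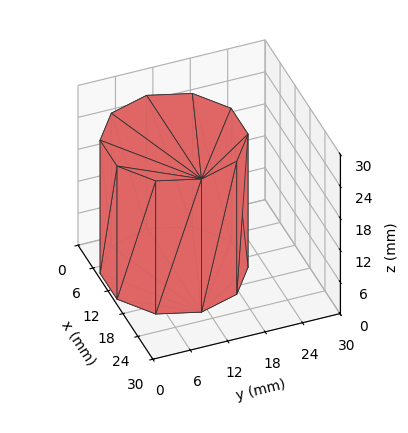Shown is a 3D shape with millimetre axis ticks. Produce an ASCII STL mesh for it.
Reading the render: the shape is a regular 10-sided prism (a cylinder approximated with 10 flat sides), circumscribed radius ≈ 11 mm, height ≈ 25 mm (dimensions read to the nearest mm from the axis ticks). For the STL, each face is triangulated and given an outward normal.

solid part
  facet normal 0.0000 0.0000 -1.0000
    outer loop
      vertex 14.4 21.5 0.0
      vertex 19.9 17.5 0.0
      vertex 22.0 11.0 0.0
    endloop
  endfacet
  facet normal 0.0000 0.0000 -1.0000
    outer loop
      vertex 7.6 21.5 0.0
      vertex 14.4 21.5 0.0
      vertex 22.0 11.0 0.0
    endloop
  endfacet
  facet normal 0.0000 0.0000 -1.0000
    outer loop
      vertex 2.1 17.5 0.0
      vertex 7.6 21.5 0.0
      vertex 22.0 11.0 0.0
    endloop
  endfacet
  facet normal 0.0000 0.0000 -1.0000
    outer loop
      vertex 0.0 11.0 0.0
      vertex 2.1 17.5 0.0
      vertex 22.0 11.0 0.0
    endloop
  endfacet
  facet normal 0.0000 0.0000 -1.0000
    outer loop
      vertex 2.1 4.5 0.0
      vertex 0.0 11.0 0.0
      vertex 22.0 11.0 0.0
    endloop
  endfacet
  facet normal 0.0000 0.0000 -1.0000
    outer loop
      vertex 7.6 0.5 0.0
      vertex 2.1 4.5 0.0
      vertex 22.0 11.0 0.0
    endloop
  endfacet
  facet normal 0.0000 0.0000 -1.0000
    outer loop
      vertex 14.4 0.5 0.0
      vertex 7.6 0.5 0.0
      vertex 22.0 11.0 0.0
    endloop
  endfacet
  facet normal 0.0000 0.0000 -1.0000
    outer loop
      vertex 19.9 4.5 0.0
      vertex 14.4 0.5 0.0
      vertex 22.0 11.0 0.0
    endloop
  endfacet
  facet normal 0.0000 0.0000 1.0000
    outer loop
      vertex 22.0 11.0 25.0
      vertex 19.9 17.5 25.0
      vertex 14.4 21.5 25.0
    endloop
  endfacet
  facet normal 0.0000 0.0000 1.0000
    outer loop
      vertex 22.0 11.0 25.0
      vertex 14.4 21.5 25.0
      vertex 7.6 21.5 25.0
    endloop
  endfacet
  facet normal 0.0000 0.0000 1.0000
    outer loop
      vertex 22.0 11.0 25.0
      vertex 7.6 21.5 25.0
      vertex 2.1 17.5 25.0
    endloop
  endfacet
  facet normal 0.0000 0.0000 1.0000
    outer loop
      vertex 22.0 11.0 25.0
      vertex 2.1 17.5 25.0
      vertex 0.0 11.0 25.0
    endloop
  endfacet
  facet normal 0.0000 0.0000 1.0000
    outer loop
      vertex 22.0 11.0 25.0
      vertex 0.0 11.0 25.0
      vertex 2.1 4.5 25.0
    endloop
  endfacet
  facet normal 0.0000 0.0000 1.0000
    outer loop
      vertex 22.0 11.0 25.0
      vertex 2.1 4.5 25.0
      vertex 7.6 0.5 25.0
    endloop
  endfacet
  facet normal 0.0000 0.0000 1.0000
    outer loop
      vertex 22.0 11.0 25.0
      vertex 7.6 0.5 25.0
      vertex 14.4 0.5 25.0
    endloop
  endfacet
  facet normal 0.0000 0.0000 1.0000
    outer loop
      vertex 22.0 11.0 25.0
      vertex 14.4 0.5 25.0
      vertex 19.9 4.5 25.0
    endloop
  endfacet
  facet normal 0.9516 0.3074 0.0000
    outer loop
      vertex 22.0 11.0 0.0
      vertex 19.9 17.5 0.0
      vertex 19.9 17.5 25.0
    endloop
  endfacet
  facet normal 0.9516 0.3074 0.0000
    outer loop
      vertex 22.0 11.0 0.0
      vertex 19.9 17.5 25.0
      vertex 22.0 11.0 25.0
    endloop
  endfacet
  facet normal 0.5882 0.8087 0.0000
    outer loop
      vertex 19.9 17.5 0.0
      vertex 14.4 21.5 0.0
      vertex 14.4 21.5 25.0
    endloop
  endfacet
  facet normal 0.5882 0.8087 0.0000
    outer loop
      vertex 19.9 17.5 0.0
      vertex 14.4 21.5 25.0
      vertex 19.9 17.5 25.0
    endloop
  endfacet
  facet normal 0.0000 1.0000 0.0000
    outer loop
      vertex 14.4 21.5 0.0
      vertex 7.6 21.5 0.0
      vertex 7.6 21.5 25.0
    endloop
  endfacet
  facet normal 0.0000 1.0000 0.0000
    outer loop
      vertex 14.4 21.5 0.0
      vertex 7.6 21.5 25.0
      vertex 14.4 21.5 25.0
    endloop
  endfacet
  facet normal -0.5882 0.8087 0.0000
    outer loop
      vertex 7.6 21.5 0.0
      vertex 2.1 17.5 0.0
      vertex 2.1 17.5 25.0
    endloop
  endfacet
  facet normal -0.5882 0.8087 0.0000
    outer loop
      vertex 7.6 21.5 0.0
      vertex 2.1 17.5 25.0
      vertex 7.6 21.5 25.0
    endloop
  endfacet
  facet normal -0.9516 0.3074 0.0000
    outer loop
      vertex 2.1 17.5 0.0
      vertex 0.0 11.0 0.0
      vertex 0.0 11.0 25.0
    endloop
  endfacet
  facet normal -0.9516 0.3074 0.0000
    outer loop
      vertex 2.1 17.5 0.0
      vertex 0.0 11.0 25.0
      vertex 2.1 17.5 25.0
    endloop
  endfacet
  facet normal -0.9516 -0.3074 0.0000
    outer loop
      vertex 0.0 11.0 0.0
      vertex 2.1 4.5 0.0
      vertex 2.1 4.5 25.0
    endloop
  endfacet
  facet normal -0.9516 -0.3074 0.0000
    outer loop
      vertex 0.0 11.0 0.0
      vertex 2.1 4.5 25.0
      vertex 0.0 11.0 25.0
    endloop
  endfacet
  facet normal -0.5882 -0.8087 0.0000
    outer loop
      vertex 2.1 4.5 0.0
      vertex 7.6 0.5 0.0
      vertex 7.6 0.5 25.0
    endloop
  endfacet
  facet normal -0.5882 -0.8087 0.0000
    outer loop
      vertex 2.1 4.5 0.0
      vertex 7.6 0.5 25.0
      vertex 2.1 4.5 25.0
    endloop
  endfacet
  facet normal 0.0000 -1.0000 0.0000
    outer loop
      vertex 7.6 0.5 0.0
      vertex 14.4 0.5 0.0
      vertex 14.4 0.5 25.0
    endloop
  endfacet
  facet normal 0.0000 -1.0000 0.0000
    outer loop
      vertex 7.6 0.5 0.0
      vertex 14.4 0.5 25.0
      vertex 7.6 0.5 25.0
    endloop
  endfacet
  facet normal 0.5882 -0.8087 0.0000
    outer loop
      vertex 14.4 0.5 0.0
      vertex 19.9 4.5 0.0
      vertex 19.9 4.5 25.0
    endloop
  endfacet
  facet normal 0.5882 -0.8087 0.0000
    outer loop
      vertex 14.4 0.5 0.0
      vertex 19.9 4.5 25.0
      vertex 14.4 0.5 25.0
    endloop
  endfacet
  facet normal 0.9516 -0.3074 0.0000
    outer loop
      vertex 19.9 4.5 0.0
      vertex 22.0 11.0 0.0
      vertex 22.0 11.0 25.0
    endloop
  endfacet
  facet normal 0.9516 -0.3074 0.0000
    outer loop
      vertex 19.9 4.5 0.0
      vertex 22.0 11.0 25.0
      vertex 19.9 4.5 25.0
    endloop
  endfacet
endsolid part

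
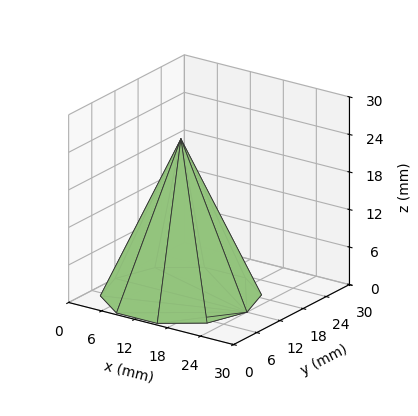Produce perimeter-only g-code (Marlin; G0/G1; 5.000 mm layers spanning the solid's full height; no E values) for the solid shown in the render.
Reading the render: the shape is a regular 10-sided pyramid, base circumscribed radius ≈ 12 mm, apex at z ≈ 25 mm (dimensions read to the nearest mm from the axis ticks). For the g-code, the solid's height is divided into equal slices at the stated Δz and each level perimeter traced with G1 moves after a G0 lift.

; perimeter-only toolpath
G21 ; units = mm
G90 ; absolute positioning
G28 ; home
; layer 1
G0 Z5.000
G0 X21.600 Y12.000
G1 X19.766 Y17.642
G1 X14.966 Y21.130
G1 X9.034 Y21.130
G1 X4.234 Y17.642
G1 X2.400 Y12.000
G1 X4.234 Y6.358
G1 X9.034 Y2.870
G1 X14.966 Y2.870
G1 X19.766 Y6.358
G1 X21.600 Y12.000
; layer 2
G0 Z10.000
G0 X19.200 Y12.000
G1 X17.825 Y16.232
G1 X14.225 Y18.848
G1 X9.775 Y18.848
G1 X6.175 Y16.232
G1 X4.800 Y12.000
G1 X6.175 Y7.768
G1 X9.775 Y5.152
G1 X14.225 Y5.152
G1 X17.825 Y7.768
G1 X19.200 Y12.000
; layer 3
G0 Z15.000
G0 X16.800 Y12.000
G1 X15.883 Y14.821
G1 X13.483 Y16.565
G1 X10.517 Y16.565
G1 X8.117 Y14.821
G1 X7.200 Y12.000
G1 X8.117 Y9.179
G1 X10.517 Y7.435
G1 X13.483 Y7.435
G1 X15.883 Y9.179
G1 X16.800 Y12.000
; layer 4
G0 Z20.000
G0 X14.400 Y12.000
G1 X13.942 Y13.411
G1 X12.742 Y14.283
G1 X11.258 Y14.283
G1 X10.058 Y13.411
G1 X9.600 Y12.000
G1 X10.058 Y10.589
G1 X11.258 Y9.717
G1 X12.742 Y9.717
G1 X13.942 Y10.589
G1 X14.400 Y12.000
M2 ; end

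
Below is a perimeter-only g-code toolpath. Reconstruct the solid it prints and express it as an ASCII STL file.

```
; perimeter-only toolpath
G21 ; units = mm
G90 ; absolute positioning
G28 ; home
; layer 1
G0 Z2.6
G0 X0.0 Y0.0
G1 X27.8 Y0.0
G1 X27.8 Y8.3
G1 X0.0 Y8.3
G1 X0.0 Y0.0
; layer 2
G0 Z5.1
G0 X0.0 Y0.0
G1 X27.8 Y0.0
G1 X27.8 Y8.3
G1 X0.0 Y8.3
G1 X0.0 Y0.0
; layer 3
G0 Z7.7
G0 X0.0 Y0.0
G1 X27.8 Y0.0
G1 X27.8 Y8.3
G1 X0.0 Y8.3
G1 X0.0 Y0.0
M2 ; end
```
solid part
  facet normal 0.0000 0.0000 -1.0000
    outer loop
      vertex 27.8 8.3 0.0
      vertex 27.8 0.0 0.0
      vertex 0.0 0.0 0.0
    endloop
  endfacet
  facet normal 0.0000 0.0000 -1.0000
    outer loop
      vertex 0.0 8.3 0.0
      vertex 27.8 8.3 0.0
      vertex 0.0 0.0 0.0
    endloop
  endfacet
  facet normal 0.0000 0.0000 1.0000
    outer loop
      vertex 0.0 0.0 7.7
      vertex 27.8 0.0 7.7
      vertex 27.8 8.3 7.7
    endloop
  endfacet
  facet normal 0.0000 0.0000 1.0000
    outer loop
      vertex 0.0 0.0 7.7
      vertex 27.8 8.3 7.7
      vertex 0.0 8.3 7.7
    endloop
  endfacet
  facet normal 0.0000 -1.0000 0.0000
    outer loop
      vertex 0.0 0.0 0.0
      vertex 27.8 0.0 0.0
      vertex 27.8 0.0 7.7
    endloop
  endfacet
  facet normal 0.0000 -1.0000 0.0000
    outer loop
      vertex 0.0 0.0 0.0
      vertex 27.8 0.0 7.7
      vertex 0.0 0.0 7.7
    endloop
  endfacet
  facet normal 0.0000 1.0000 0.0000
    outer loop
      vertex 27.8 8.3 7.7
      vertex 27.8 8.3 0.0
      vertex 0.0 8.3 0.0
    endloop
  endfacet
  facet normal 0.0000 1.0000 0.0000
    outer loop
      vertex 0.0 8.3 7.7
      vertex 27.8 8.3 7.7
      vertex 0.0 8.3 0.0
    endloop
  endfacet
  facet normal -1.0000 0.0000 0.0000
    outer loop
      vertex 0.0 8.3 7.7
      vertex 0.0 8.3 0.0
      vertex 0.0 0.0 0.0
    endloop
  endfacet
  facet normal -1.0000 0.0000 0.0000
    outer loop
      vertex 0.0 0.0 7.7
      vertex 0.0 8.3 7.7
      vertex 0.0 0.0 0.0
    endloop
  endfacet
  facet normal 1.0000 0.0000 0.0000
    outer loop
      vertex 27.8 0.0 0.0
      vertex 27.8 8.3 0.0
      vertex 27.8 8.3 7.7
    endloop
  endfacet
  facet normal 1.0000 0.0000 0.0000
    outer loop
      vertex 27.8 0.0 0.0
      vertex 27.8 8.3 7.7
      vertex 27.8 0.0 7.7
    endloop
  endfacet
endsolid part

The G0 Z moves step by Δz≈2.6 mm. Every layer's G1 loop is the same polygon, so the solid is a straight extrusion of it from z=0 to z≈7.7. Closing with flat bottom and top caps and triangulating gives 12 facets — a rectangular box, roughly 27.8 × 8.3 mm footprint and 7.7 mm tall.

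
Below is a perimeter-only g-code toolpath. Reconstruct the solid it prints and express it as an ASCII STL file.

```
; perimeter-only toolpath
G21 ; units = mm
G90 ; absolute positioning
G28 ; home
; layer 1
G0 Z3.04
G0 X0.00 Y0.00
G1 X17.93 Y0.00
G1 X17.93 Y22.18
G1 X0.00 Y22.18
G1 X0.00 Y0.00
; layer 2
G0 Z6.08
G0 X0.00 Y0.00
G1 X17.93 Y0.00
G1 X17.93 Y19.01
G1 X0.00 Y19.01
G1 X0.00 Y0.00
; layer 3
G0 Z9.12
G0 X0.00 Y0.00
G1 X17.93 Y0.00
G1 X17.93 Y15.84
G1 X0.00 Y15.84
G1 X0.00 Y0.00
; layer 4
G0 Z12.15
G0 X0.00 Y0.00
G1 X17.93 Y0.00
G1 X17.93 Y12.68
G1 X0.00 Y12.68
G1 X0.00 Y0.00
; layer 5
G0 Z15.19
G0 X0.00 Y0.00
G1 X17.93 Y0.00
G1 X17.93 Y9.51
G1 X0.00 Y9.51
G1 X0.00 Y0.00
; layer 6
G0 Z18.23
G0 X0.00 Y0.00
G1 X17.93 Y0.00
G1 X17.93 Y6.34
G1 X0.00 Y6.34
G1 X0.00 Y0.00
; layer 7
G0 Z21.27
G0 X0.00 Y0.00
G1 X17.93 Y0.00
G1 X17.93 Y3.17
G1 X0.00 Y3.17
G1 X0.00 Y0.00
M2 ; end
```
solid part
  facet normal 0.0000 0.0000 -1.0000
    outer loop
      vertex 17.93 25.35 0.00
      vertex 17.93 0.00 0.00
      vertex 0.00 0.00 0.00
    endloop
  endfacet
  facet normal 0.0000 0.0000 -1.0000
    outer loop
      vertex 0.00 25.35 0.00
      vertex 17.93 25.35 0.00
      vertex 0.00 0.00 0.00
    endloop
  endfacet
  facet normal 0.0000 -1.0000 0.0000
    outer loop
      vertex 0.00 0.00 0.00
      vertex 17.93 0.00 0.00
      vertex 17.93 0.00 24.31
    endloop
  endfacet
  facet normal 0.0000 -1.0000 0.0000
    outer loop
      vertex 0.00 0.00 0.00
      vertex 17.93 0.00 24.31
      vertex 0.00 0.00 24.31
    endloop
  endfacet
  facet normal 0.0000 0.6921 0.7218
    outer loop
      vertex 0.00 0.00 24.31
      vertex 17.93 0.00 24.31
      vertex 17.93 25.35 0.00
    endloop
  endfacet
  facet normal 0.0000 0.6921 0.7218
    outer loop
      vertex 0.00 0.00 24.31
      vertex 17.93 25.35 0.00
      vertex 0.00 25.35 0.00
    endloop
  endfacet
  facet normal -1.0000 0.0000 0.0000
    outer loop
      vertex 0.00 0.00 24.31
      vertex 0.00 25.35 0.00
      vertex 0.00 0.00 0.00
    endloop
  endfacet
  facet normal 1.0000 0.0000 0.0000
    outer loop
      vertex 17.93 0.00 0.00
      vertex 17.93 25.35 0.00
      vertex 17.93 0.00 24.31
    endloop
  endfacet
endsolid part

The G0 Z moves step by Δz≈3.04 mm. The G1 loops shrink linearly with z, so the solid tapers from its base footprint up to z≈24.3. Closing with a flat bottom cap and the tapered top and triangulating gives 8 facets — a wedge (ramp): 17.9 × 25.4 mm base, rising to 24.3 mm along the y=0 edge and sloping linearly to z=0 at y=25.4.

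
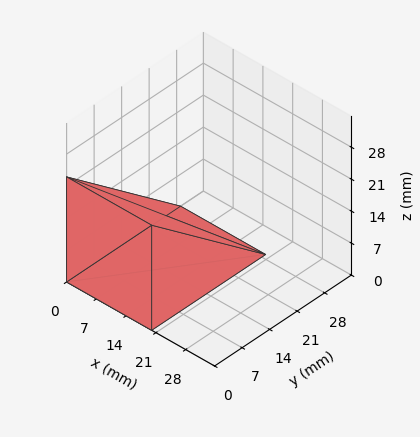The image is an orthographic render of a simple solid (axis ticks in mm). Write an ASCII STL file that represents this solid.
Reading the render: the shape is a wedge (ramp): 20 × 29 mm base, rising to 23 mm along the y=0 edge and sloping linearly to z=0 at y=29 (dimensions read to the nearest mm from the axis ticks). For the STL, each face is triangulated and given an outward normal.

solid part
  facet normal 0.0000 0.0000 -1.0000
    outer loop
      vertex 20.0 29.0 0.0
      vertex 20.0 0.0 0.0
      vertex 0.0 0.0 0.0
    endloop
  endfacet
  facet normal 0.0000 0.0000 -1.0000
    outer loop
      vertex 0.0 29.0 0.0
      vertex 20.0 29.0 0.0
      vertex 0.0 0.0 0.0
    endloop
  endfacet
  facet normal 0.0000 -1.0000 0.0000
    outer loop
      vertex 0.0 0.0 0.0
      vertex 20.0 0.0 0.0
      vertex 20.0 0.0 23.0
    endloop
  endfacet
  facet normal 0.0000 -1.0000 0.0000
    outer loop
      vertex 0.0 0.0 0.0
      vertex 20.0 0.0 23.0
      vertex 0.0 0.0 23.0
    endloop
  endfacet
  facet normal 0.0000 0.6214 0.7835
    outer loop
      vertex 0.0 0.0 23.0
      vertex 20.0 0.0 23.0
      vertex 20.0 29.0 0.0
    endloop
  endfacet
  facet normal 0.0000 0.6214 0.7835
    outer loop
      vertex 0.0 0.0 23.0
      vertex 20.0 29.0 0.0
      vertex 0.0 29.0 0.0
    endloop
  endfacet
  facet normal -1.0000 0.0000 0.0000
    outer loop
      vertex 0.0 0.0 23.0
      vertex 0.0 29.0 0.0
      vertex 0.0 0.0 0.0
    endloop
  endfacet
  facet normal 1.0000 0.0000 0.0000
    outer loop
      vertex 20.0 0.0 0.0
      vertex 20.0 29.0 0.0
      vertex 20.0 0.0 23.0
    endloop
  endfacet
endsolid part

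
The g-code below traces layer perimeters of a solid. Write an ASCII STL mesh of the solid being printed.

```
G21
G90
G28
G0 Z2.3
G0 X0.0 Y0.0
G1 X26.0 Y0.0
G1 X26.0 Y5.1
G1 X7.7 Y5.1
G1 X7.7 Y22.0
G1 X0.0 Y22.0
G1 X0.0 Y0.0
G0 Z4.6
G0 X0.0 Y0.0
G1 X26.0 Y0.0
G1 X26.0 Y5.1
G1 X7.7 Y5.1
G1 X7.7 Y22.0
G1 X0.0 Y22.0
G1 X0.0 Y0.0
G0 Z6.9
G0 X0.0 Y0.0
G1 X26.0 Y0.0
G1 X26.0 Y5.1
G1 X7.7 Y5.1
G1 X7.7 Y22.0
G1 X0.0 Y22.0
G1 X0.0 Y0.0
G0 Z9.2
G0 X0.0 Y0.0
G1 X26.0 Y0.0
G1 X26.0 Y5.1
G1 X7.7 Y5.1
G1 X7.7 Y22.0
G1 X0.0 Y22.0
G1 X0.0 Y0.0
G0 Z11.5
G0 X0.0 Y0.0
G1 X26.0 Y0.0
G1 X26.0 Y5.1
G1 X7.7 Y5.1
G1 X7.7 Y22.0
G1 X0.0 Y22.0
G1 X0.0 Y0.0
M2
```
solid part
  facet normal 0.0000 0.0000 -1.0000
    outer loop
      vertex 26.0 5.1 0.0
      vertex 26.0 0.0 0.0
      vertex 0.0 0.0 0.0
    endloop
  endfacet
  facet normal 0.0000 0.0000 -1.0000
    outer loop
      vertex 7.7 5.1 0.0
      vertex 26.0 5.1 0.0
      vertex 0.0 0.0 0.0
    endloop
  endfacet
  facet normal 0.0000 0.0000 -1.0000
    outer loop
      vertex 7.7 22.0 0.0
      vertex 7.7 5.1 0.0
      vertex 0.0 0.0 0.0
    endloop
  endfacet
  facet normal 0.0000 0.0000 -1.0000
    outer loop
      vertex 0.0 22.0 0.0
      vertex 7.7 22.0 0.0
      vertex 0.0 0.0 0.0
    endloop
  endfacet
  facet normal 0.0000 0.0000 1.0000
    outer loop
      vertex 0.0 0.0 11.5
      vertex 26.0 0.0 11.5
      vertex 26.0 5.1 11.5
    endloop
  endfacet
  facet normal 0.0000 0.0000 1.0000
    outer loop
      vertex 0.0 0.0 11.5
      vertex 26.0 5.1 11.5
      vertex 7.7 5.1 11.5
    endloop
  endfacet
  facet normal 0.0000 0.0000 1.0000
    outer loop
      vertex 0.0 0.0 11.5
      vertex 7.7 5.1 11.5
      vertex 7.7 22.0 11.5
    endloop
  endfacet
  facet normal 0.0000 0.0000 1.0000
    outer loop
      vertex 0.0 0.0 11.5
      vertex 7.7 22.0 11.5
      vertex 0.0 22.0 11.5
    endloop
  endfacet
  facet normal 0.0000 -1.0000 0.0000
    outer loop
      vertex 0.0 0.0 0.0
      vertex 26.0 0.0 0.0
      vertex 26.0 0.0 11.5
    endloop
  endfacet
  facet normal 0.0000 -1.0000 0.0000
    outer loop
      vertex 0.0 0.0 0.0
      vertex 26.0 0.0 11.5
      vertex 0.0 0.0 11.5
    endloop
  endfacet
  facet normal 1.0000 0.0000 0.0000
    outer loop
      vertex 26.0 0.0 0.0
      vertex 26.0 5.1 0.0
      vertex 26.0 5.1 11.5
    endloop
  endfacet
  facet normal 1.0000 0.0000 0.0000
    outer loop
      vertex 26.0 0.0 0.0
      vertex 26.0 5.1 11.5
      vertex 26.0 0.0 11.5
    endloop
  endfacet
  facet normal 0.0000 1.0000 0.0000
    outer loop
      vertex 26.0 5.1 0.0
      vertex 7.7 5.1 0.0
      vertex 7.7 5.1 11.5
    endloop
  endfacet
  facet normal 0.0000 1.0000 0.0000
    outer loop
      vertex 26.0 5.1 0.0
      vertex 7.7 5.1 11.5
      vertex 26.0 5.1 11.5
    endloop
  endfacet
  facet normal 1.0000 0.0000 0.0000
    outer loop
      vertex 7.7 5.1 0.0
      vertex 7.7 22.0 0.0
      vertex 7.7 22.0 11.5
    endloop
  endfacet
  facet normal 1.0000 0.0000 0.0000
    outer loop
      vertex 7.7 5.1 0.0
      vertex 7.7 22.0 11.5
      vertex 7.7 5.1 11.5
    endloop
  endfacet
  facet normal 0.0000 1.0000 0.0000
    outer loop
      vertex 7.7 22.0 0.0
      vertex 0.0 22.0 0.0
      vertex 0.0 22.0 11.5
    endloop
  endfacet
  facet normal 0.0000 1.0000 0.0000
    outer loop
      vertex 7.7 22.0 0.0
      vertex 0.0 22.0 11.5
      vertex 7.7 22.0 11.5
    endloop
  endfacet
  facet normal -1.0000 0.0000 0.0000
    outer loop
      vertex 0.0 22.0 0.0
      vertex 0.0 0.0 0.0
      vertex 0.0 0.0 11.5
    endloop
  endfacet
  facet normal -1.0000 0.0000 0.0000
    outer loop
      vertex 0.0 22.0 0.0
      vertex 0.0 0.0 11.5
      vertex 0.0 22.0 11.5
    endloop
  endfacet
endsolid part

The G0 Z moves step by Δz≈2.3 mm. Every layer's G1 loop is the same polygon, so the solid is a straight extrusion of it from z=0 to z≈11.5. Closing with flat bottom and top caps and triangulating gives 20 facets — an L-shaped prism: outer 26 × 22 mm, arm thicknesses ≈ 5.1 mm (horizontal) and 7.7 mm (vertical), extruded 11.5 mm in z.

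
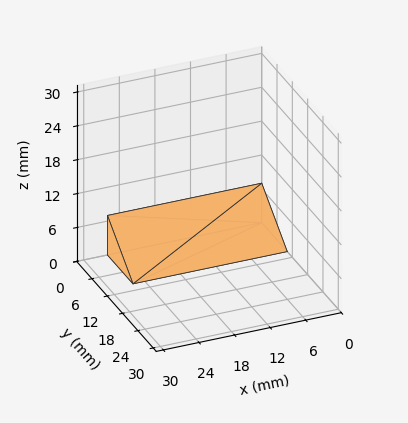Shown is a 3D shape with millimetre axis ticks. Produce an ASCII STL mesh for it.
Reading the render: the shape is a wedge (ramp): 26 × 10 mm base, rising to 7 mm along the y=0 edge and sloping linearly to z=0 at y=10 (dimensions read to the nearest mm from the axis ticks). For the STL, each face is triangulated and given an outward normal.

solid part
  facet normal 0.0000 0.0000 -1.0000
    outer loop
      vertex 26.000 10.000 0.000
      vertex 26.000 0.000 0.000
      vertex 0.000 0.000 0.000
    endloop
  endfacet
  facet normal 0.0000 0.0000 -1.0000
    outer loop
      vertex 0.000 10.000 0.000
      vertex 26.000 10.000 0.000
      vertex 0.000 0.000 0.000
    endloop
  endfacet
  facet normal 0.0000 -1.0000 0.0000
    outer loop
      vertex 0.000 0.000 0.000
      vertex 26.000 0.000 0.000
      vertex 26.000 0.000 7.000
    endloop
  endfacet
  facet normal 0.0000 -1.0000 0.0000
    outer loop
      vertex 0.000 0.000 0.000
      vertex 26.000 0.000 7.000
      vertex 0.000 0.000 7.000
    endloop
  endfacet
  facet normal 0.0000 0.5735 0.8192
    outer loop
      vertex 0.000 0.000 7.000
      vertex 26.000 0.000 7.000
      vertex 26.000 10.000 0.000
    endloop
  endfacet
  facet normal 0.0000 0.5735 0.8192
    outer loop
      vertex 0.000 0.000 7.000
      vertex 26.000 10.000 0.000
      vertex 0.000 10.000 0.000
    endloop
  endfacet
  facet normal -1.0000 0.0000 0.0000
    outer loop
      vertex 0.000 0.000 7.000
      vertex 0.000 10.000 0.000
      vertex 0.000 0.000 0.000
    endloop
  endfacet
  facet normal 1.0000 0.0000 0.0000
    outer loop
      vertex 26.000 0.000 0.000
      vertex 26.000 10.000 0.000
      vertex 26.000 0.000 7.000
    endloop
  endfacet
endsolid part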